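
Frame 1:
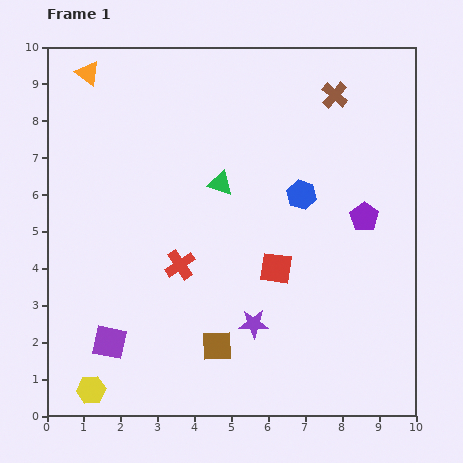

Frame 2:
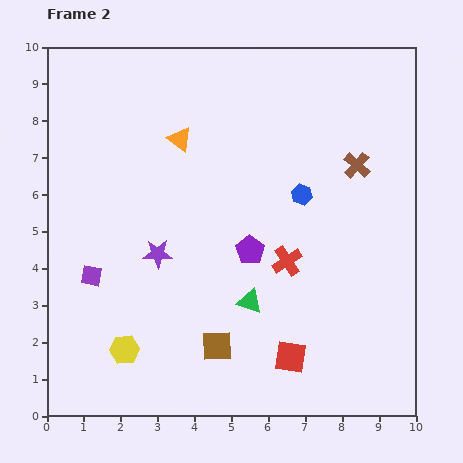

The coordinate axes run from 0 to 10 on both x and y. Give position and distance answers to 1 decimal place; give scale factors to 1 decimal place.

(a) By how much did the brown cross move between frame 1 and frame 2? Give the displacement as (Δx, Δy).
(0.6, -1.9)

The brown cross was at (7.8, 8.7) in frame 1 and (8.4, 6.8) in frame 2.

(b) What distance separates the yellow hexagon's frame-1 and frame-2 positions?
1.4

The yellow hexagon moved from (1.2, 0.7) to (2.1, 1.8), a distance of √(0.9² + 1.1²) ≈ 1.4.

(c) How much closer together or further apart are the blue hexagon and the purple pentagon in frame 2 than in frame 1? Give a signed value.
+0.3

Distance in frame 1: 1.8. Distance in frame 2: 2.1.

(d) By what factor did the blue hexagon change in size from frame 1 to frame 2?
0.7×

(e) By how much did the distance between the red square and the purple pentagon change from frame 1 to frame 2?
+0.3

Distance in frame 1: 2.8. Distance in frame 2: 3.1.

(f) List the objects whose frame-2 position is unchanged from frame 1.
the brown square, the blue hexagon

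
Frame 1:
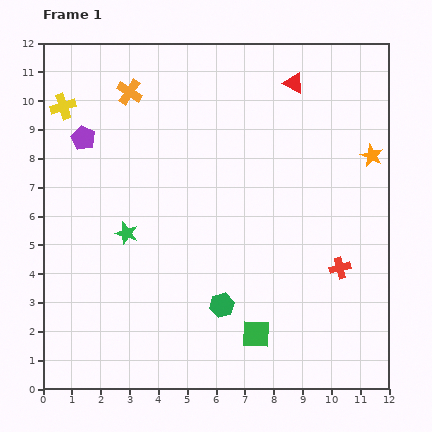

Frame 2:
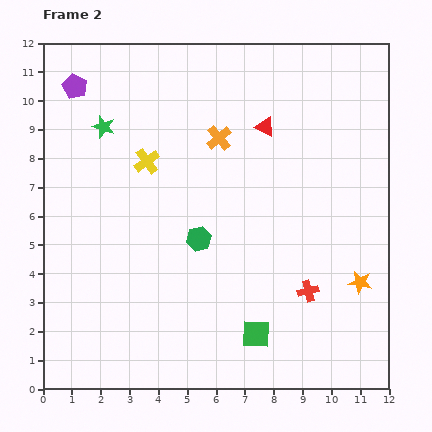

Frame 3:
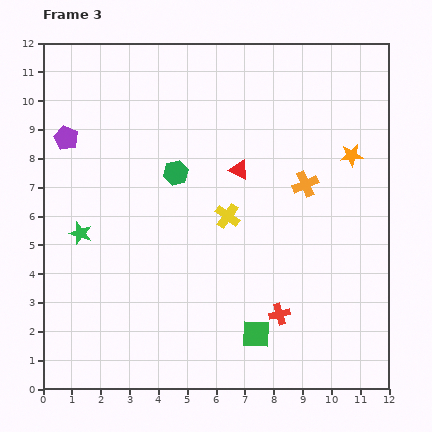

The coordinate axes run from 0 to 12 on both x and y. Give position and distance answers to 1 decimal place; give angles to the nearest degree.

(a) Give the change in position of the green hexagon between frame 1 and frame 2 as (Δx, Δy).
(-0.8, 2.3)

The green hexagon was at (6.2, 2.9) in frame 1 and (5.4, 5.2) in frame 2.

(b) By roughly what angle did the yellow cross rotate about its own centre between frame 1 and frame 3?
37° counter-clockwise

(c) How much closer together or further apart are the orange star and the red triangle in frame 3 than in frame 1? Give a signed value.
+0.2

Distance in frame 1: 3.7. Distance in frame 3: 3.9.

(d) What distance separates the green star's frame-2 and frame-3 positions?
3.8

The green star moved from (2.1, 9.1) to (1.3, 5.4), a distance of √(0.8² + 3.7²) ≈ 3.8.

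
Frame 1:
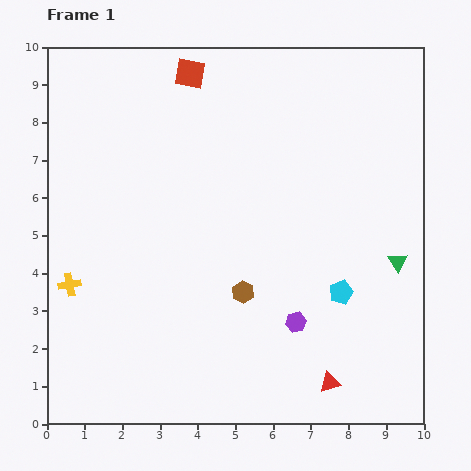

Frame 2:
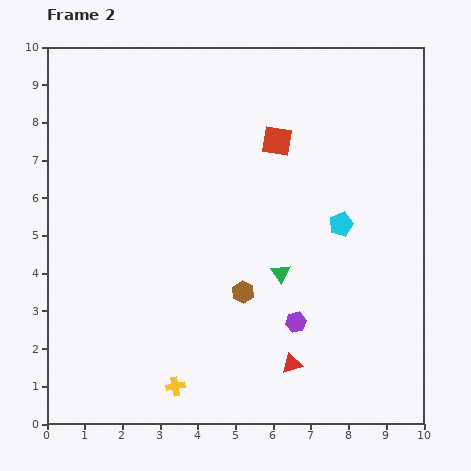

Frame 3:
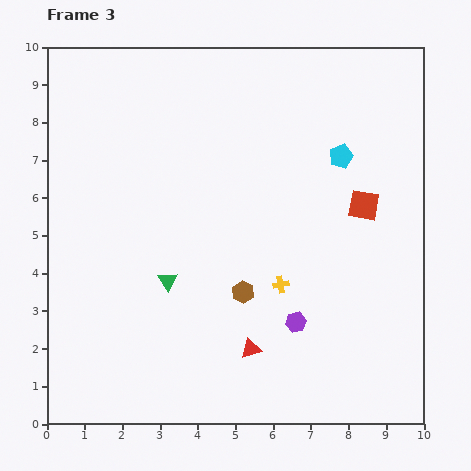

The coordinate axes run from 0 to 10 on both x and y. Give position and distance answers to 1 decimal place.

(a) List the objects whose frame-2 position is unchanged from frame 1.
the purple hexagon, the brown hexagon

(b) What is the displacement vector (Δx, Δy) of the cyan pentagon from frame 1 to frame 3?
(0.0, 3.6)

The cyan pentagon was at (7.8, 3.5) in frame 1 and (7.8, 7.1) in frame 3.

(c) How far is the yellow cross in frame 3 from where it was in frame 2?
3.9

The yellow cross moved from (3.4, 1.0) to (6.2, 3.7), a distance of √(2.8² + 2.7²) ≈ 3.9.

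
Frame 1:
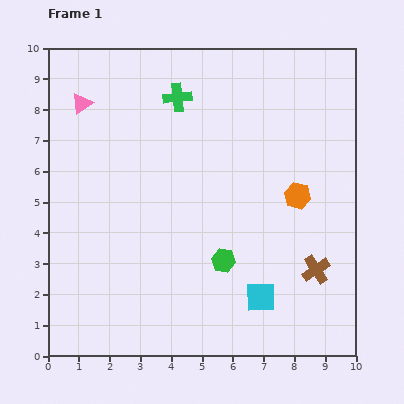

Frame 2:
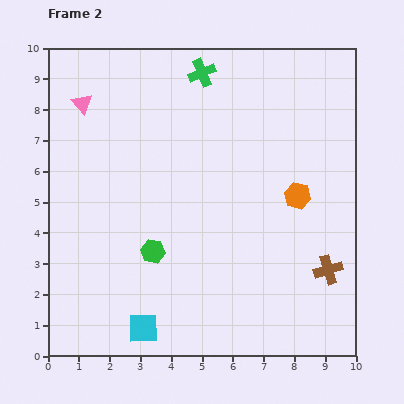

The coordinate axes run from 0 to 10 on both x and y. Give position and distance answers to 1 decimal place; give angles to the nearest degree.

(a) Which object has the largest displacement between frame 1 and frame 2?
the cyan square

(moved 3.9; next 2.3)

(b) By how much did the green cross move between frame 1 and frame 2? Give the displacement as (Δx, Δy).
(0.8, 0.8)

The green cross was at (4.2, 8.4) in frame 1 and (5.0, 9.2) in frame 2.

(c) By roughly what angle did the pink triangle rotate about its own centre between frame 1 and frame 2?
37° counter-clockwise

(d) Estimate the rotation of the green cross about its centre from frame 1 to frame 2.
16° counter-clockwise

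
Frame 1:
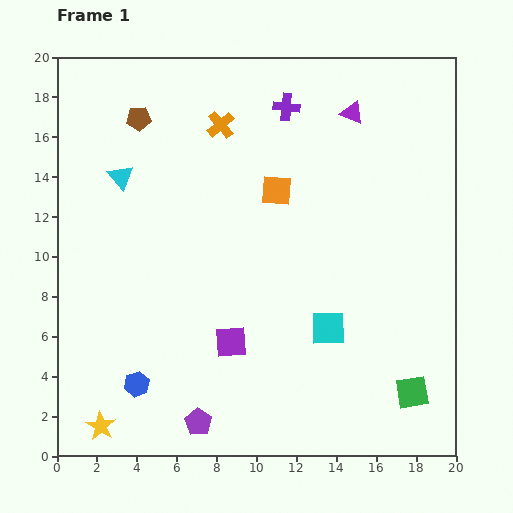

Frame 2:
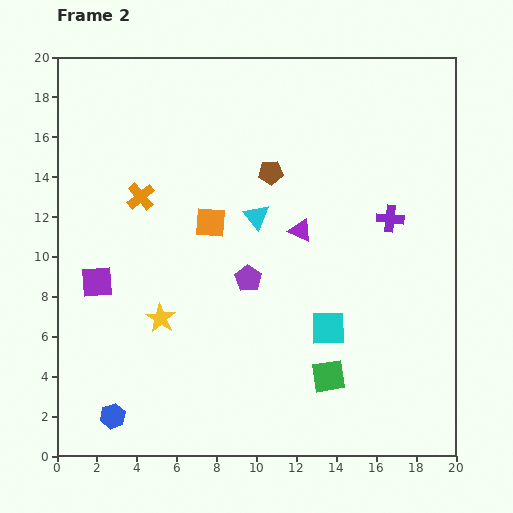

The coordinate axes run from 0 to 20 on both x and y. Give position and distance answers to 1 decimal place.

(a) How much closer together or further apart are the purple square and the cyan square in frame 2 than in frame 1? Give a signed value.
+6.9

Distance in frame 1: 4.9. Distance in frame 2: 11.8.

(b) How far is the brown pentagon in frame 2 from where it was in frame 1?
7.1

The brown pentagon moved from (4.1, 16.9) to (10.7, 14.2), a distance of √(6.6² + 2.7²) ≈ 7.1.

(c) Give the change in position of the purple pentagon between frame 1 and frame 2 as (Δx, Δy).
(2.5, 7.2)

The purple pentagon was at (7.1, 1.7) in frame 1 and (9.6, 8.9) in frame 2.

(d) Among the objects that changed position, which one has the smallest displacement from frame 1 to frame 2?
the blue hexagon

(moved 2.0)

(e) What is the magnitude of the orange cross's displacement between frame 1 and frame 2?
5.4

The orange cross moved from (8.2, 16.6) to (4.2, 13.0), a distance of √(4.0² + 3.6²) ≈ 5.4.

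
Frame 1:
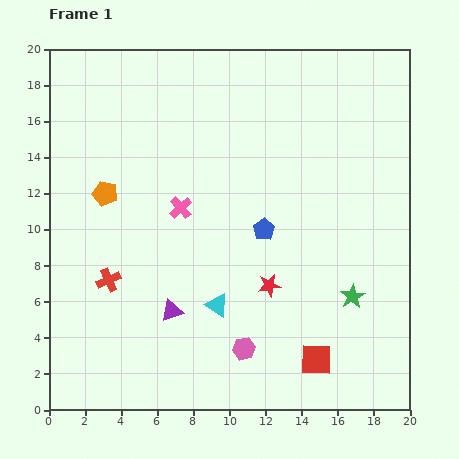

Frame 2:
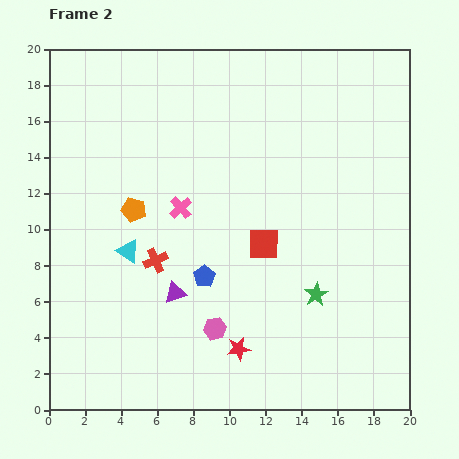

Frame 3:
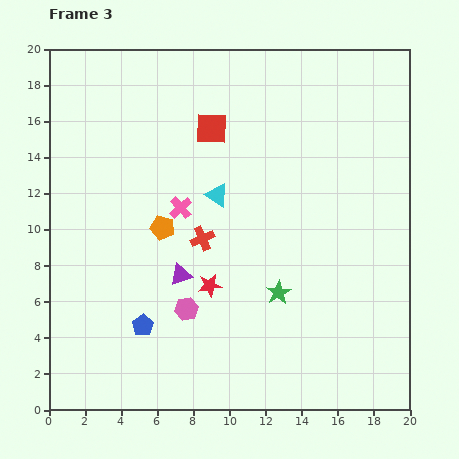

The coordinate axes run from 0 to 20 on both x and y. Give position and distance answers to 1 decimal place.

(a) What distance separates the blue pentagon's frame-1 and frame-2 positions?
4.2

The blue pentagon moved from (11.9, 10.0) to (8.6, 7.4), a distance of √(3.3² + 2.6²) ≈ 4.2.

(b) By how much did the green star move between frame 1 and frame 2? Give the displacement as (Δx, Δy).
(-2.0, 0.1)

The green star was at (16.8, 6.3) in frame 1 and (14.8, 6.4) in frame 2.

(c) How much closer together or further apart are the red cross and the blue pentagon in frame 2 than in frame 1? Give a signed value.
-6.2

Distance in frame 1: 9.0. Distance in frame 2: 2.8.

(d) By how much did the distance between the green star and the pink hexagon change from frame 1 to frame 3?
-1.5

Distance in frame 1: 6.7. Distance in frame 3: 5.2.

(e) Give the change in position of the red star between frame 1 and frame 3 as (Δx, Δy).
(-3.3, 0.0)

The red star was at (12.2, 6.9) in frame 1 and (8.9, 6.9) in frame 3.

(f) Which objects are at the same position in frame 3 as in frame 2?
the pink cross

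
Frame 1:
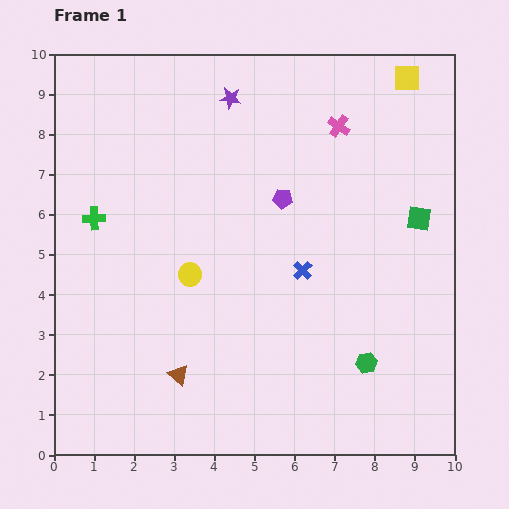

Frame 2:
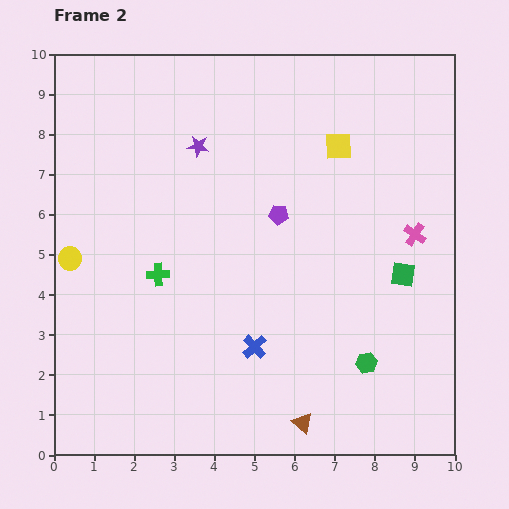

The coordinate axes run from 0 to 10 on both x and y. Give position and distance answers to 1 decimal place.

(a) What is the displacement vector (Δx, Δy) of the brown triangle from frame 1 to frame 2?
(3.1, -1.2)

The brown triangle was at (3.1, 2.0) in frame 1 and (6.2, 0.8) in frame 2.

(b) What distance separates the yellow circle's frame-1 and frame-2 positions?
3.0

The yellow circle moved from (3.4, 4.5) to (0.4, 4.9), a distance of √(3.0² + 0.4²) ≈ 3.0.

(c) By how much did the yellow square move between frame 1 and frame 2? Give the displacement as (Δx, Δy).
(-1.7, -1.7)

The yellow square was at (8.8, 9.4) in frame 1 and (7.1, 7.7) in frame 2.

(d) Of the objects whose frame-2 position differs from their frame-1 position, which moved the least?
the purple pentagon

(moved 0.4)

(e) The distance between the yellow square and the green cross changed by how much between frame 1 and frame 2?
-3.0

Distance in frame 1: 8.5. Distance in frame 2: 5.5.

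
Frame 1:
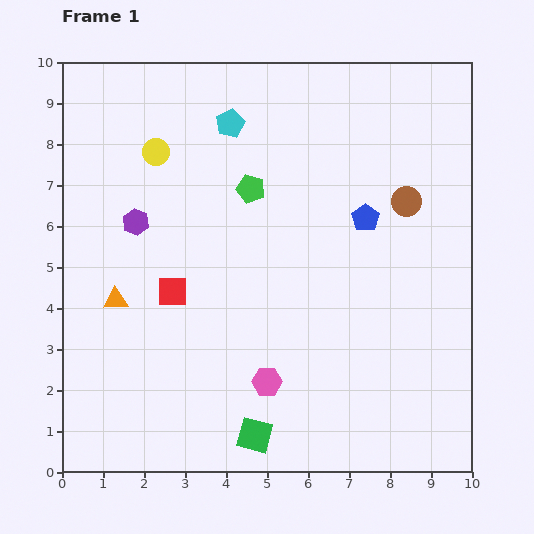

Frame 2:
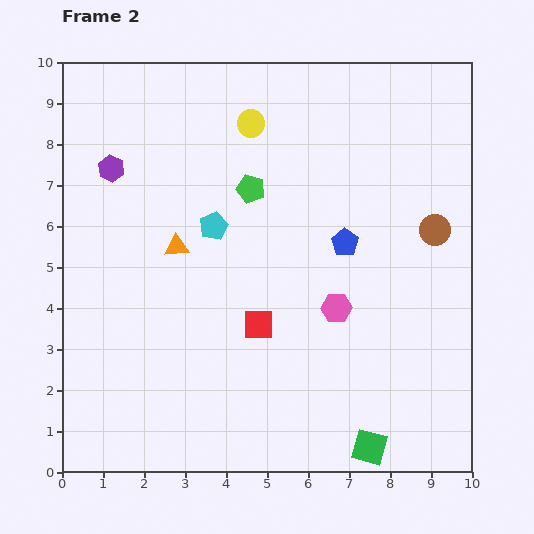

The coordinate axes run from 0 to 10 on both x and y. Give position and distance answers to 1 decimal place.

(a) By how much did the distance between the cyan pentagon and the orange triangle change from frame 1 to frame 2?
-4.1

Distance in frame 1: 5.1. Distance in frame 2: 1.0.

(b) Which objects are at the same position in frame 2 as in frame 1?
the green pentagon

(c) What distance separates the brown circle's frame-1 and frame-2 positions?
1.0

The brown circle moved from (8.4, 6.6) to (9.1, 5.9), a distance of √(0.7² + 0.7²) ≈ 1.0.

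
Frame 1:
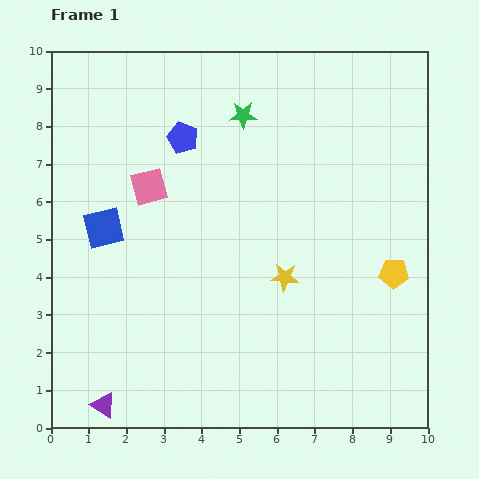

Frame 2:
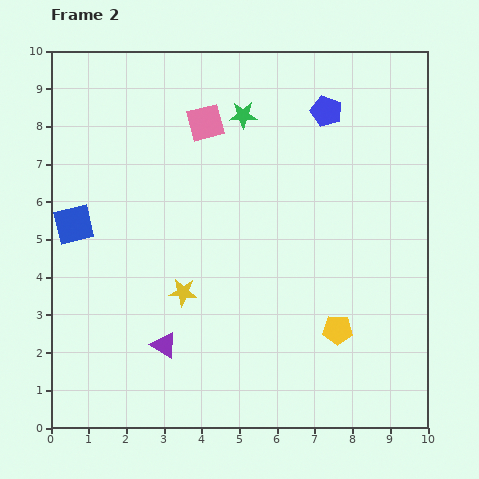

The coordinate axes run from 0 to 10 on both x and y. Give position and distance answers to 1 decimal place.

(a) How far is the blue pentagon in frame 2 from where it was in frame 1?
3.9

The blue pentagon moved from (3.5, 7.7) to (7.3, 8.4), a distance of √(3.8² + 0.7²) ≈ 3.9.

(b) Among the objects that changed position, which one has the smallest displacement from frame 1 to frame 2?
the blue square

(moved 0.8)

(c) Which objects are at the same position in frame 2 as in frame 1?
the green star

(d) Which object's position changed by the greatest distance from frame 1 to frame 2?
the blue pentagon

(moved 3.9; next 2.7)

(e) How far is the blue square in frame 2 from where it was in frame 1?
0.8

The blue square moved from (1.4, 5.3) to (0.6, 5.4), a distance of √(0.8² + 0.1²) ≈ 0.8.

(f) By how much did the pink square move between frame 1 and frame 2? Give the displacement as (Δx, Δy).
(1.5, 1.7)

The pink square was at (2.6, 6.4) in frame 1 and (4.1, 8.1) in frame 2.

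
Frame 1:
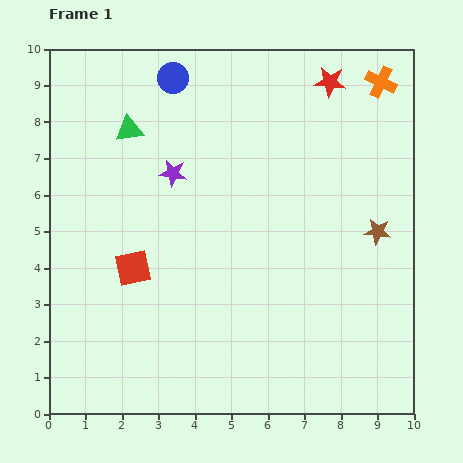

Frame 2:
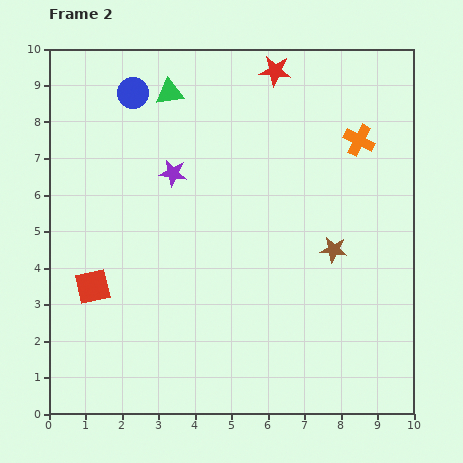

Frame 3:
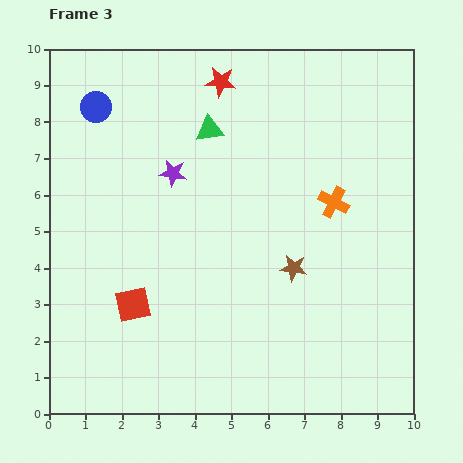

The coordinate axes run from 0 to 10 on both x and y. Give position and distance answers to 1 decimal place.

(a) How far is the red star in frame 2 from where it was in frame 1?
1.5

The red star moved from (7.7, 9.1) to (6.2, 9.4), a distance of √(1.5² + 0.3²) ≈ 1.5.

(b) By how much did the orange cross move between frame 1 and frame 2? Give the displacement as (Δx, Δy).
(-0.6, -1.6)

The orange cross was at (9.1, 9.1) in frame 1 and (8.5, 7.5) in frame 2.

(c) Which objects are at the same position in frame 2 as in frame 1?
the purple star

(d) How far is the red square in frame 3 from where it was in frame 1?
1.0

The red square moved from (2.3, 4.0) to (2.3, 3.0), a distance of √(0.0² + 1.0²) ≈ 1.0.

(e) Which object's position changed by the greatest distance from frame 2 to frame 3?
the orange cross

(moved 1.8; next 1.5)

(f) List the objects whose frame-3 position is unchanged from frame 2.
the purple star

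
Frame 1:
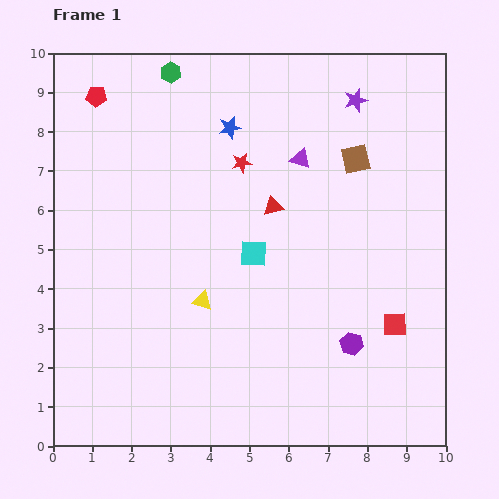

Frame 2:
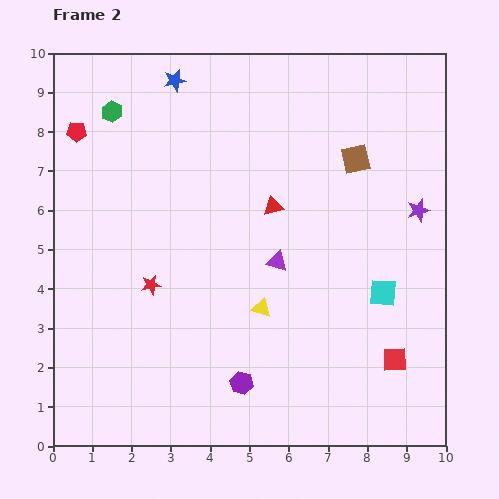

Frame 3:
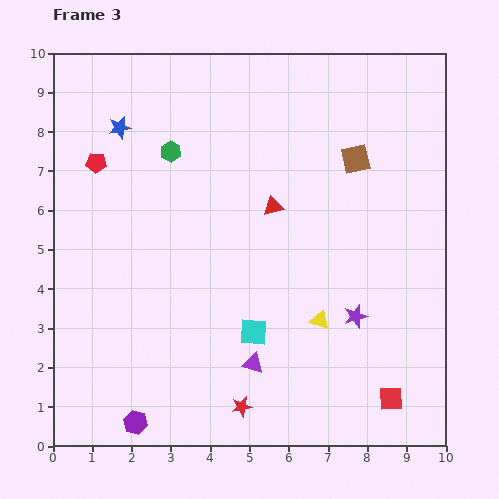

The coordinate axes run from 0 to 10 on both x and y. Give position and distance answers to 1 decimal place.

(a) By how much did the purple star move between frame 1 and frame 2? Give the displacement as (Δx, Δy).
(1.6, -2.8)

The purple star was at (7.7, 8.8) in frame 1 and (9.3, 6.0) in frame 2.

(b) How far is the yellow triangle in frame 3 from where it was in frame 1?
3.0

The yellow triangle moved from (3.8, 3.7) to (6.8, 3.2), a distance of √(3.0² + 0.5²) ≈ 3.0.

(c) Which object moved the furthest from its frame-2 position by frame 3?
the red star

(moved 3.9; next 3.4)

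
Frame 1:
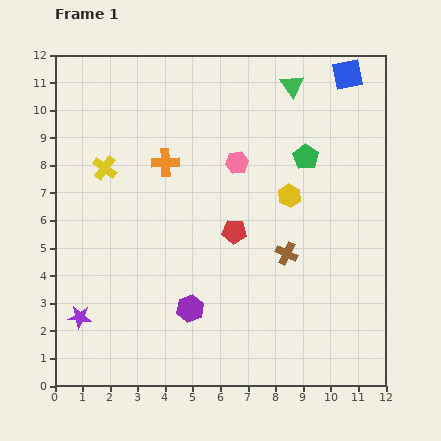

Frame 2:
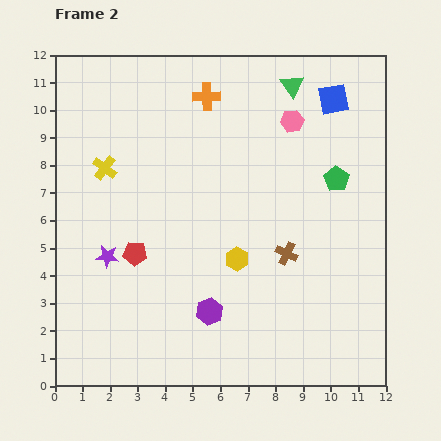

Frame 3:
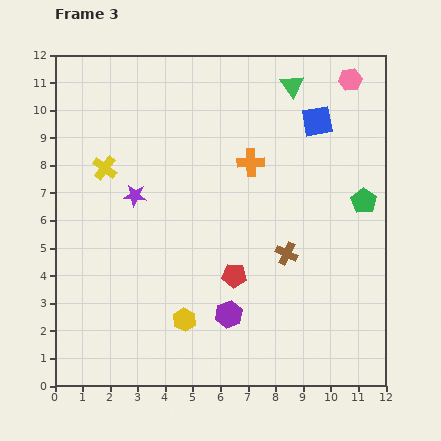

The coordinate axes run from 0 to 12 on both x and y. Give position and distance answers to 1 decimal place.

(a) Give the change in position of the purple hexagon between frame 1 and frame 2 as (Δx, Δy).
(0.7, -0.1)

The purple hexagon was at (4.9, 2.8) in frame 1 and (5.6, 2.7) in frame 2.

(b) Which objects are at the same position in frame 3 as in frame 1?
the green triangle, the yellow cross, the brown cross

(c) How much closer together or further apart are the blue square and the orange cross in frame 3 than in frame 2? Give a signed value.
-1.8

Distance in frame 2: 4.6. Distance in frame 3: 2.8.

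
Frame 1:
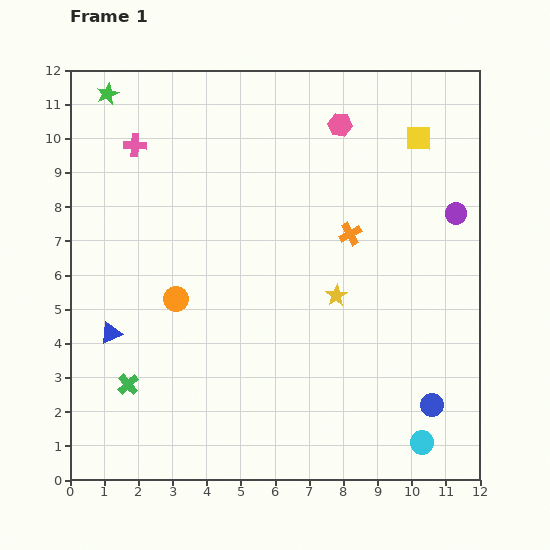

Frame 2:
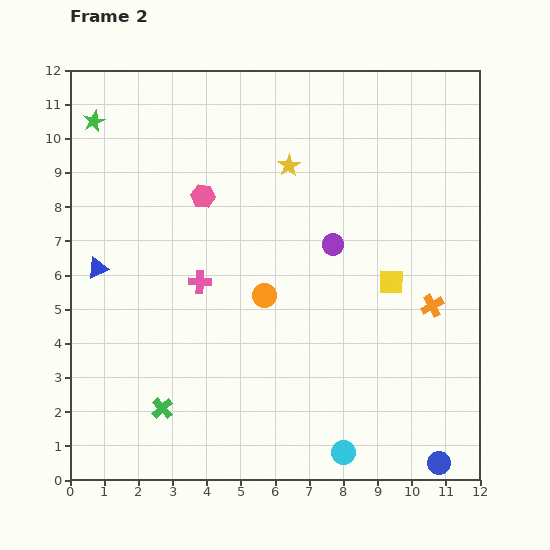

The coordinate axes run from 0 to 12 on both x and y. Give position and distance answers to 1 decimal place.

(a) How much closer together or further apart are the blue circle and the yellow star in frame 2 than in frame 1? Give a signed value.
+5.4

Distance in frame 1: 4.3. Distance in frame 2: 9.7.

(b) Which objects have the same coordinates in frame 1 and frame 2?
none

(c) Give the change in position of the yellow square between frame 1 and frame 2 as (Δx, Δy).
(-0.8, -4.2)

The yellow square was at (10.2, 10.0) in frame 1 and (9.4, 5.8) in frame 2.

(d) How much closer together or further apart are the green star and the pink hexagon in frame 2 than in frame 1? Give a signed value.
-3.0

Distance in frame 1: 6.9. Distance in frame 2: 3.9.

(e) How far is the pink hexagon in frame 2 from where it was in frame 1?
4.5

The pink hexagon moved from (7.9, 10.4) to (3.9, 8.3), a distance of √(4.0² + 2.1²) ≈ 4.5.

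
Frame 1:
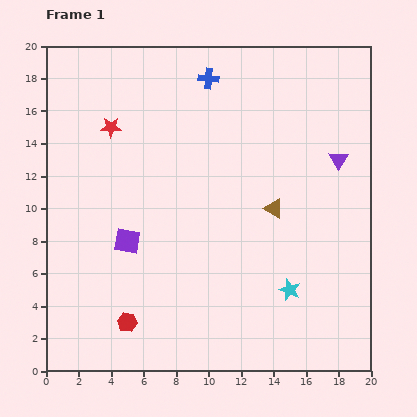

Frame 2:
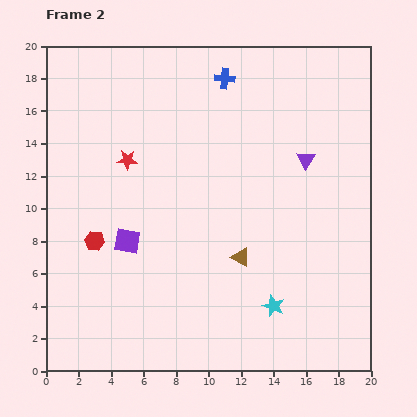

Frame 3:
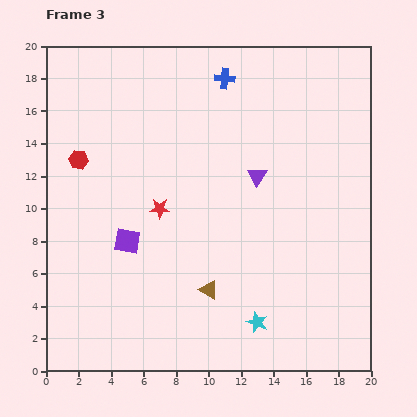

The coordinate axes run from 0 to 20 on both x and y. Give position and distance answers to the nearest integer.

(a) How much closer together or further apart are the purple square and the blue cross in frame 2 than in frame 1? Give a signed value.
+1

Distance in frame 1: 11. Distance in frame 2: 12.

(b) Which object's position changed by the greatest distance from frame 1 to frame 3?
the red hexagon

(moved 10; next 6)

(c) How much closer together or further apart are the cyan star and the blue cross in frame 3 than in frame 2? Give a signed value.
+1

Distance in frame 2: 14. Distance in frame 3: 15.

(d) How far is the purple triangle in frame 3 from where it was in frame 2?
3

The purple triangle moved from (16, 13) to (13, 12), a distance of √(3² + 1²) ≈ 3.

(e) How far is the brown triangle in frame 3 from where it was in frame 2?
3

The brown triangle moved from (12, 7) to (10, 5), a distance of √(2² + 2²) ≈ 3.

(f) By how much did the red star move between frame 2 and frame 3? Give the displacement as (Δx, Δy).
(2, -3)

The red star was at (5, 13) in frame 2 and (7, 10) in frame 3.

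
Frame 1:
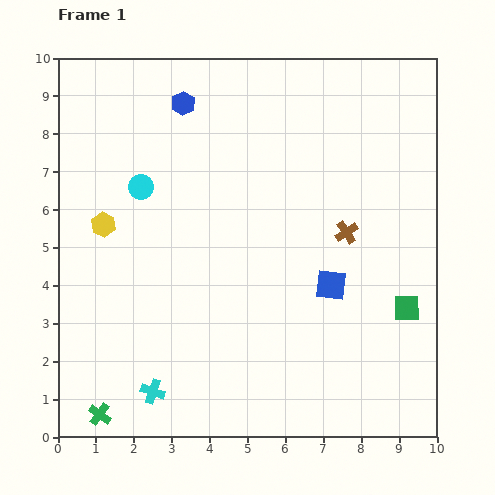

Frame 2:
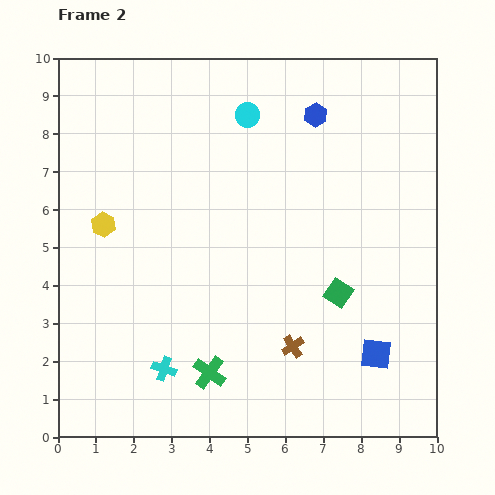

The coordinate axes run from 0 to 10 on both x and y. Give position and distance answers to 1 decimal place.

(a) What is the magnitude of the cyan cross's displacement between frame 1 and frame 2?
0.7

The cyan cross moved from (2.5, 1.2) to (2.8, 1.8), a distance of √(0.3² + 0.6²) ≈ 0.7.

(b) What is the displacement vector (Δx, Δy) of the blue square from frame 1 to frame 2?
(1.2, -1.8)

The blue square was at (7.2, 4.0) in frame 1 and (8.4, 2.2) in frame 2.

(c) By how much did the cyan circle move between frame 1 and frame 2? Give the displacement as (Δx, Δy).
(2.8, 1.9)

The cyan circle was at (2.2, 6.6) in frame 1 and (5.0, 8.5) in frame 2.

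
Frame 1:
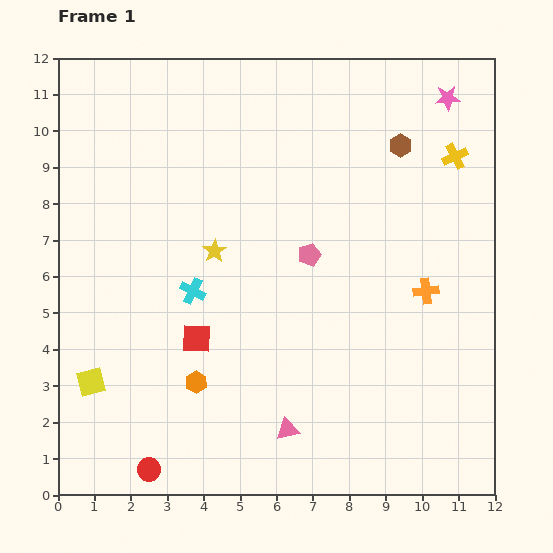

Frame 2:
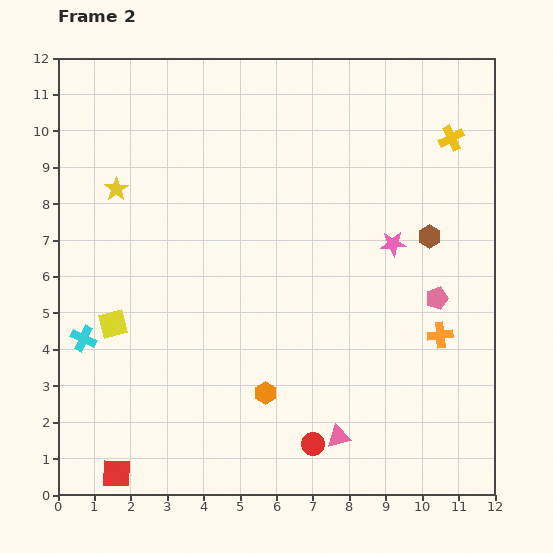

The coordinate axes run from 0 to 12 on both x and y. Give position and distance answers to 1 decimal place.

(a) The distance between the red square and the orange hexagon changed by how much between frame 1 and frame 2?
+3.5

Distance in frame 1: 1.2. Distance in frame 2: 4.7.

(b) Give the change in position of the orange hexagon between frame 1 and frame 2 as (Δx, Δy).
(1.9, -0.3)

The orange hexagon was at (3.8, 3.1) in frame 1 and (5.7, 2.8) in frame 2.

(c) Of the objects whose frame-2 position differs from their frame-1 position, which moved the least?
the yellow cross

(moved 0.5)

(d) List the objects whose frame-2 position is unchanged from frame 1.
none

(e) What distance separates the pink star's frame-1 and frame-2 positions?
4.3

The pink star moved from (10.7, 10.9) to (9.2, 6.9), a distance of √(1.5² + 4.0²) ≈ 4.3.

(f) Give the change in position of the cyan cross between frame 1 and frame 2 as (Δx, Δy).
(-3.0, -1.3)

The cyan cross was at (3.7, 5.6) in frame 1 and (0.7, 4.3) in frame 2.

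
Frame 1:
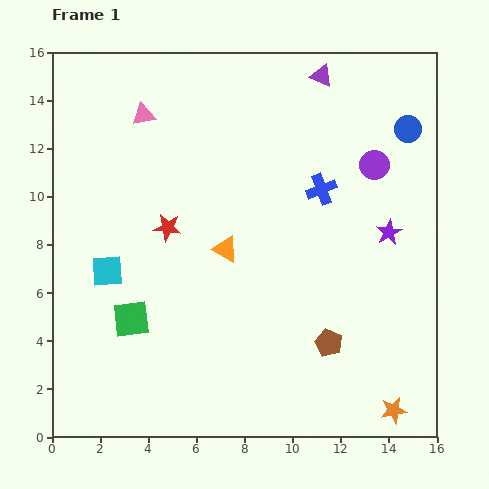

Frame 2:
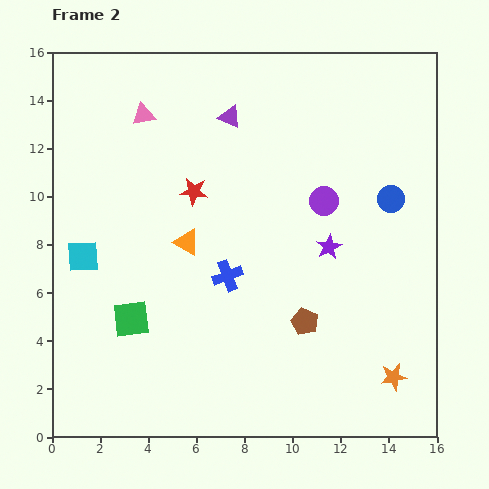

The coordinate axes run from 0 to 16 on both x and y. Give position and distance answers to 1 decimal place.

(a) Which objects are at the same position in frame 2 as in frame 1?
the pink triangle, the green square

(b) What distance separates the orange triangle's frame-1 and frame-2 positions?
1.6

The orange triangle moved from (7.2, 7.8) to (5.6, 8.1), a distance of √(1.6² + 0.3²) ≈ 1.6.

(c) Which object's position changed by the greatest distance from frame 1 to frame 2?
the blue cross

(moved 5.3; next 4.2)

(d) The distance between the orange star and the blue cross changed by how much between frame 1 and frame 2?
-1.6

Distance in frame 1: 9.7. Distance in frame 2: 8.1.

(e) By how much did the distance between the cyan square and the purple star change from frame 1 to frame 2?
-1.6

Distance in frame 1: 11.8. Distance in frame 2: 10.2.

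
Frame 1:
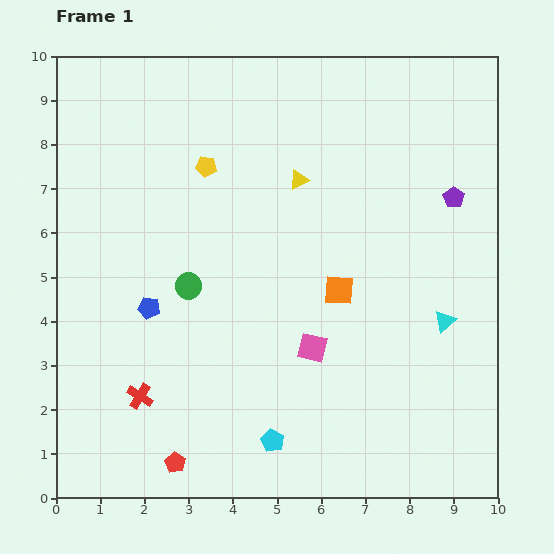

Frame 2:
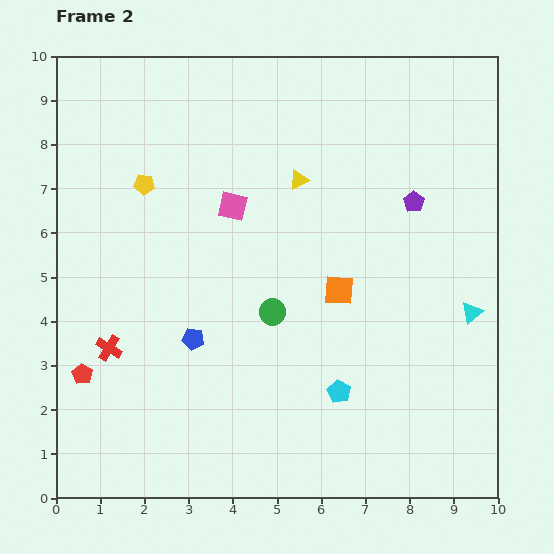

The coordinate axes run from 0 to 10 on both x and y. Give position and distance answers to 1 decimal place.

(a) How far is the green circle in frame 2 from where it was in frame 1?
2.0

The green circle moved from (3.0, 4.8) to (4.9, 4.2), a distance of √(1.9² + 0.6²) ≈ 2.0.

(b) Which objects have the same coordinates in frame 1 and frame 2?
the orange square, the yellow triangle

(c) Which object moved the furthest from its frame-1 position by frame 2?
the pink square

(moved 3.7; next 2.9)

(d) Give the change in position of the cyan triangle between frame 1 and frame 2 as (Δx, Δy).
(0.6, 0.2)

The cyan triangle was at (8.8, 4.0) in frame 1 and (9.4, 4.2) in frame 2.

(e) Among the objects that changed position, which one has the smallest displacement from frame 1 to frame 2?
the cyan triangle

(moved 0.6)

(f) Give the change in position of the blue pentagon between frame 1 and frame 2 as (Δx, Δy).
(1.0, -0.7)

The blue pentagon was at (2.1, 4.3) in frame 1 and (3.1, 3.6) in frame 2.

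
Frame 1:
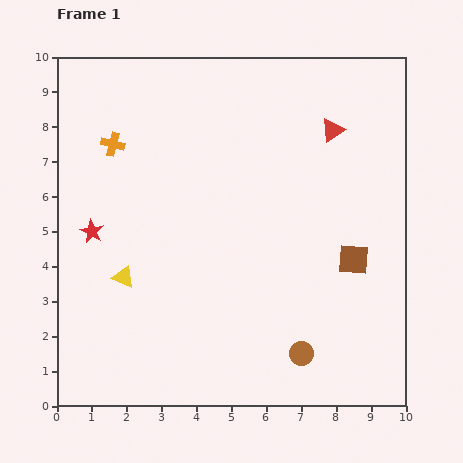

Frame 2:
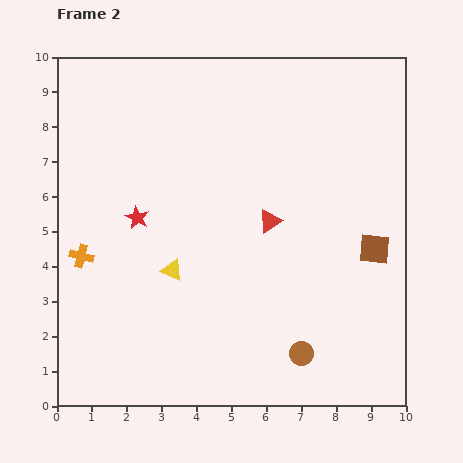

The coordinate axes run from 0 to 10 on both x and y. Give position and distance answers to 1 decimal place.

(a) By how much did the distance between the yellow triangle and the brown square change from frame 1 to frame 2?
-0.8

Distance in frame 1: 6.6. Distance in frame 2: 5.8.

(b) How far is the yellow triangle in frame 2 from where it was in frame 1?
1.4

The yellow triangle moved from (1.9, 3.7) to (3.3, 3.9), a distance of √(1.4² + 0.2²) ≈ 1.4.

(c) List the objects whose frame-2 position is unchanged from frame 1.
the brown circle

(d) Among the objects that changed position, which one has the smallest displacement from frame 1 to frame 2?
the brown square

(moved 0.7)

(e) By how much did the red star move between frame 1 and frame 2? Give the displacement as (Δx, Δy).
(1.3, 0.4)

The red star was at (1.0, 5.0) in frame 1 and (2.3, 5.4) in frame 2.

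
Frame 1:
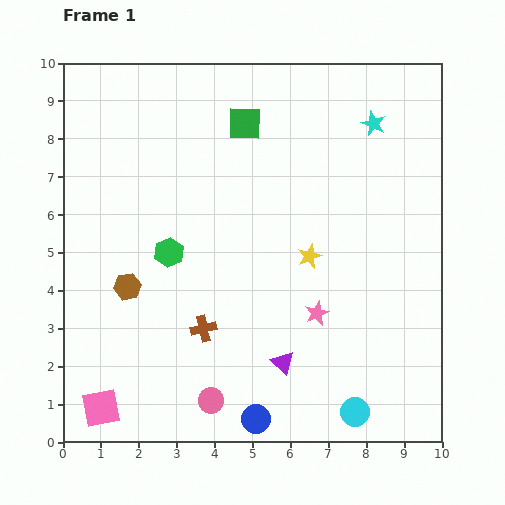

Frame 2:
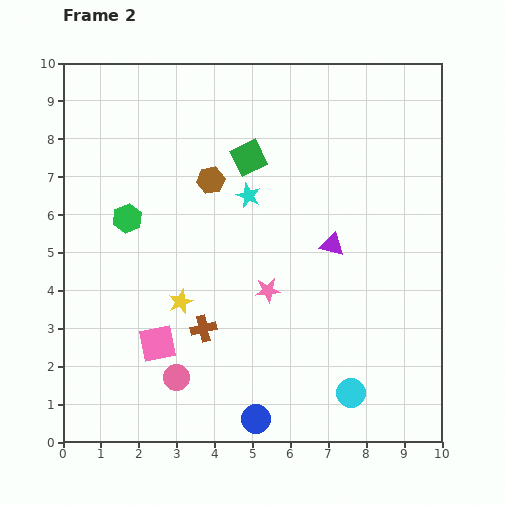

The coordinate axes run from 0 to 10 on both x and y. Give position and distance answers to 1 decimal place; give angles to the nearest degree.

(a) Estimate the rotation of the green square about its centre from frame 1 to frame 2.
27° counter-clockwise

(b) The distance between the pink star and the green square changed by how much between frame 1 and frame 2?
-1.8

Distance in frame 1: 5.3. Distance in frame 2: 3.5.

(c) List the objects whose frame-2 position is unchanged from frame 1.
the blue circle, the brown cross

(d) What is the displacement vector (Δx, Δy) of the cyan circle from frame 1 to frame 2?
(-0.1, 0.5)

The cyan circle was at (7.7, 0.8) in frame 1 and (7.6, 1.3) in frame 2.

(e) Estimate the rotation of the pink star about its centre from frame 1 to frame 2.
17° clockwise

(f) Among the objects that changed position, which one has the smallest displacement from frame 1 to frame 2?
the cyan circle

(moved 0.5)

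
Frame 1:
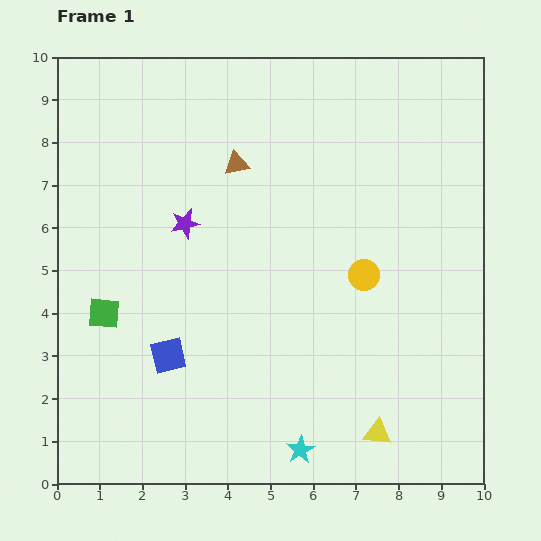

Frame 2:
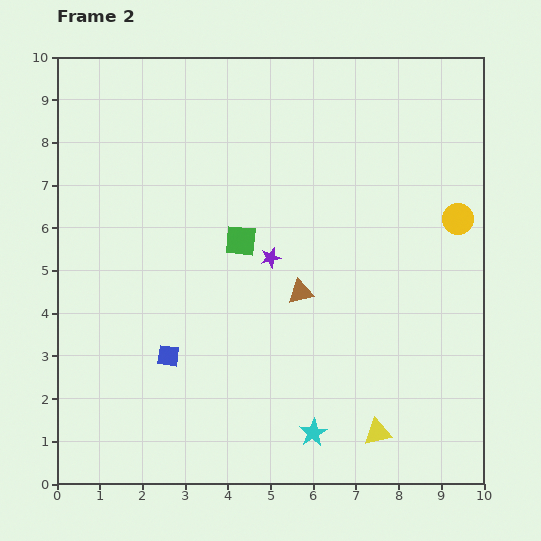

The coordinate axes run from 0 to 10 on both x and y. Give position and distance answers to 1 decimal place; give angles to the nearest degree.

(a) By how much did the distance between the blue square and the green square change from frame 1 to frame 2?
+1.4

Distance in frame 1: 1.8. Distance in frame 2: 3.2.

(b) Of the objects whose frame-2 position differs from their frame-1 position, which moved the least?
the cyan star

(moved 0.5)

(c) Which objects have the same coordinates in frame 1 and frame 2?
the blue square, the yellow triangle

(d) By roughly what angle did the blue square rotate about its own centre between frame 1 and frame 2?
21° clockwise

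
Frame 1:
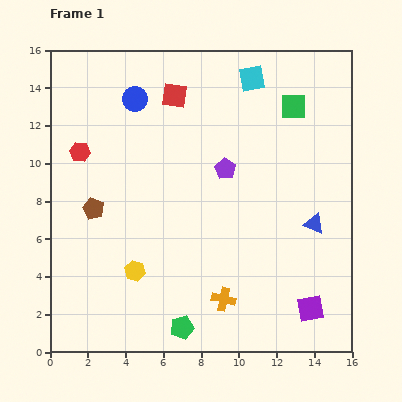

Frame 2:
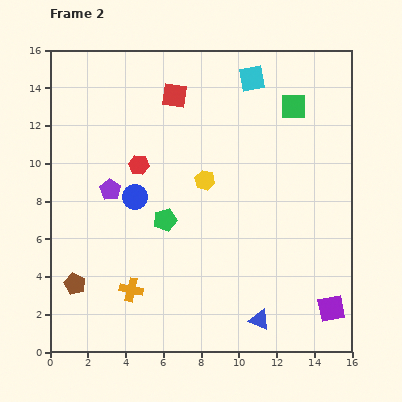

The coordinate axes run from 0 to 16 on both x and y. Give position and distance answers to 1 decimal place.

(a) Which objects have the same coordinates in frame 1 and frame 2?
the green square, the cyan square, the red square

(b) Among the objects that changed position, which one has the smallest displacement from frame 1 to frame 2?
the purple square

(moved 1.1)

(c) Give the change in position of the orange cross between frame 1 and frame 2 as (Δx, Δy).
(-4.9, 0.5)

The orange cross was at (9.2, 2.8) in frame 1 and (4.3, 3.3) in frame 2.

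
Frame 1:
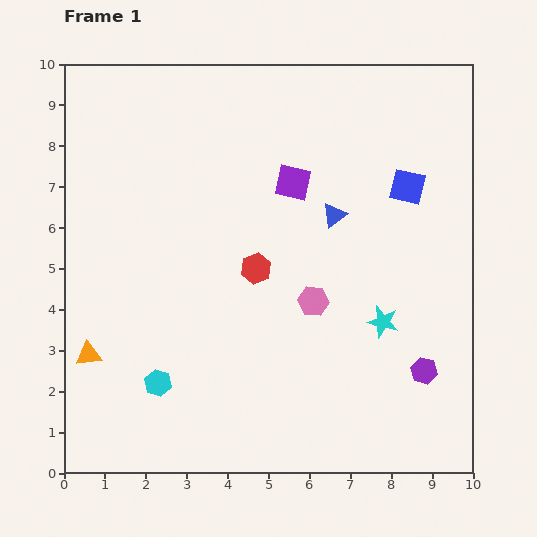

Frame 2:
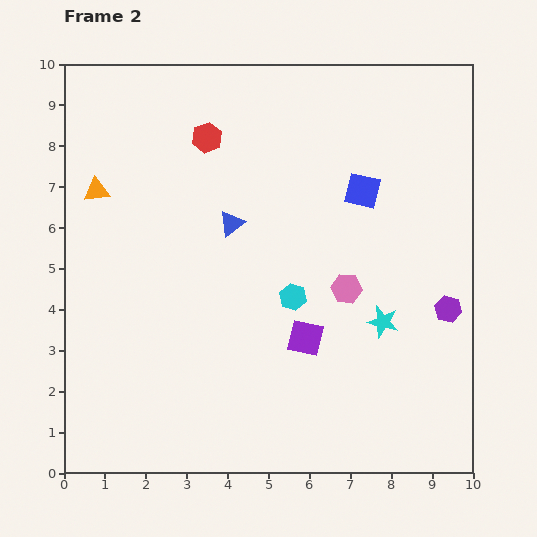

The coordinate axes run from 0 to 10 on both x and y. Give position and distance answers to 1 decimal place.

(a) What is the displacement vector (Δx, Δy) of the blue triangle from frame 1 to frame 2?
(-2.5, -0.2)

The blue triangle was at (6.6, 6.3) in frame 1 and (4.1, 6.1) in frame 2.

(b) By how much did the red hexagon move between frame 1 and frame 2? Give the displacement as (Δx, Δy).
(-1.2, 3.2)

The red hexagon was at (4.7, 5.0) in frame 1 and (3.5, 8.2) in frame 2.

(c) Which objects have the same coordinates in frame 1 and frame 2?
the cyan star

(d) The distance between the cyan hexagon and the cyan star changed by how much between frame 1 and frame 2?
-3.4

Distance in frame 1: 5.7. Distance in frame 2: 2.3.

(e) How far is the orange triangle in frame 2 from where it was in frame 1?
4.0

The orange triangle moved from (0.6, 2.9) to (0.8, 6.9), a distance of √(0.2² + 4.0²) ≈ 4.0.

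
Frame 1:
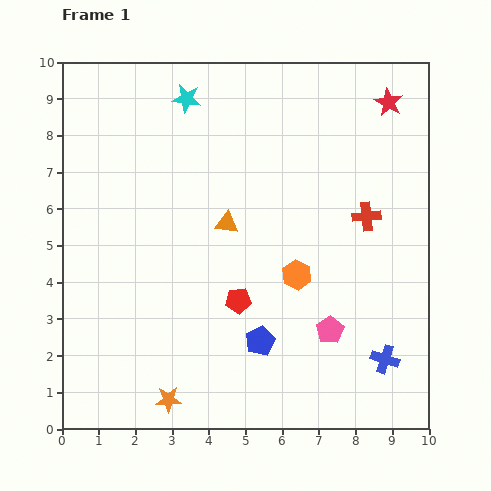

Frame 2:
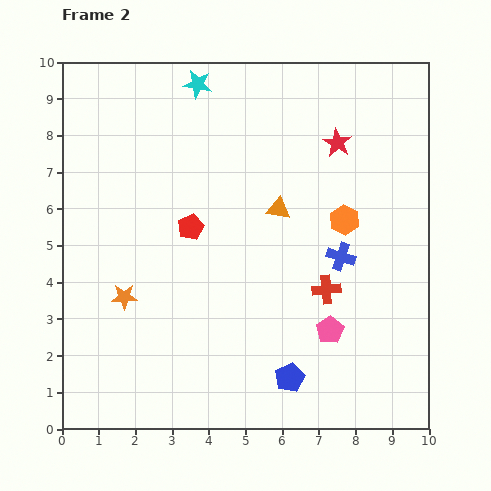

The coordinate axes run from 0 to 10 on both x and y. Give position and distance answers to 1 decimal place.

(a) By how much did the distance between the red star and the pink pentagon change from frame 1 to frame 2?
-1.3

Distance in frame 1: 6.4. Distance in frame 2: 5.1.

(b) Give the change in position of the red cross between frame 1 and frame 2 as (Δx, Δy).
(-1.1, -2.0)

The red cross was at (8.3, 5.8) in frame 1 and (7.2, 3.8) in frame 2.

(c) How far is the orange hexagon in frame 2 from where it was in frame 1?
2.0

The orange hexagon moved from (6.4, 4.2) to (7.7, 5.7), a distance of √(1.3² + 1.5²) ≈ 2.0.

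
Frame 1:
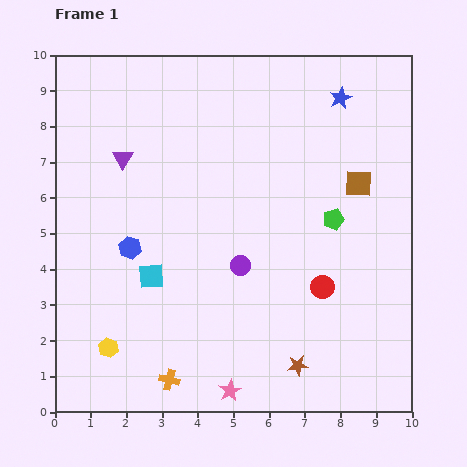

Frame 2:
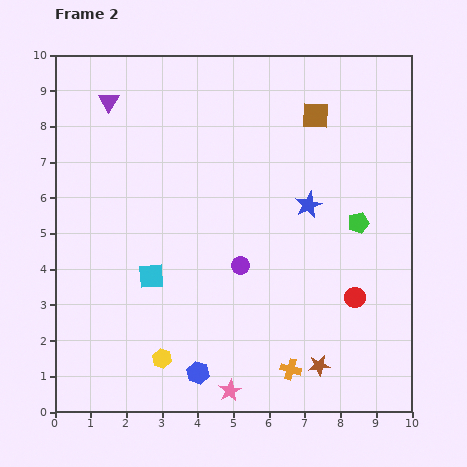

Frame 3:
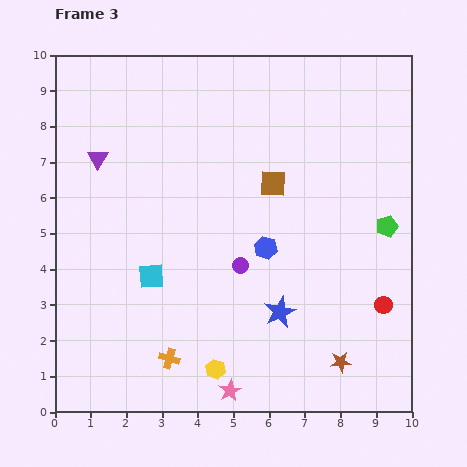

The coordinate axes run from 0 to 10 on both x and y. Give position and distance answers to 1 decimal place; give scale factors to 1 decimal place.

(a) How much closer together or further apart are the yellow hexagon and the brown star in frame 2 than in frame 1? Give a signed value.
-0.9

Distance in frame 1: 5.3. Distance in frame 2: 4.4.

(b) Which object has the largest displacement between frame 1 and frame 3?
the blue star

(moved 6.2; next 3.8)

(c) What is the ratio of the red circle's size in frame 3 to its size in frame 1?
0.7×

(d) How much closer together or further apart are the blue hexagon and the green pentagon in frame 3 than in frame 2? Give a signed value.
-2.7

Distance in frame 2: 6.2. Distance in frame 3: 3.5.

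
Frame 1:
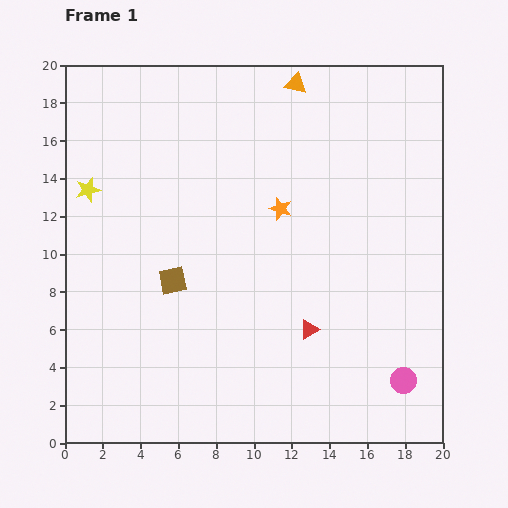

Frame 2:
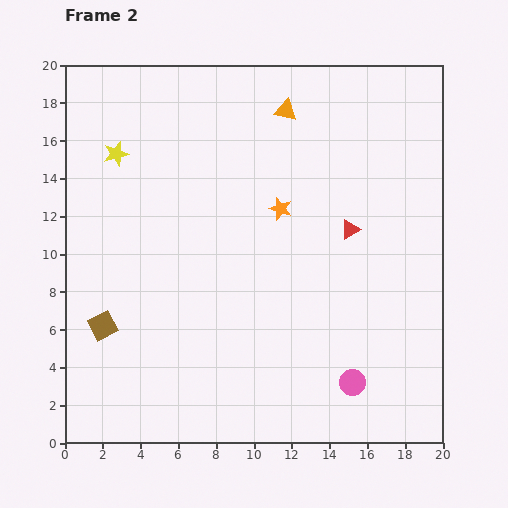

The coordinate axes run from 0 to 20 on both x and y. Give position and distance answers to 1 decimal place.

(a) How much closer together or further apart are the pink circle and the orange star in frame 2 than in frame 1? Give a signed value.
-1.2

Distance in frame 1: 11.2. Distance in frame 2: 10.0.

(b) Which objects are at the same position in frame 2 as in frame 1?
the orange star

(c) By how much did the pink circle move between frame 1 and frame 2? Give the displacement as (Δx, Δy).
(-2.7, -0.1)

The pink circle was at (17.9, 3.3) in frame 1 and (15.2, 3.2) in frame 2.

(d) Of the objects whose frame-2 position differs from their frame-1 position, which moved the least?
the orange triangle

(moved 1.5)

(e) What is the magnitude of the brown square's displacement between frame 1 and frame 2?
4.4

The brown square moved from (5.7, 8.6) to (2.0, 6.2), a distance of √(3.7² + 2.4²) ≈ 4.4.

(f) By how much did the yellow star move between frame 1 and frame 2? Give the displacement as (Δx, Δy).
(1.5, 1.9)

The yellow star was at (1.2, 13.4) in frame 1 and (2.7, 15.3) in frame 2.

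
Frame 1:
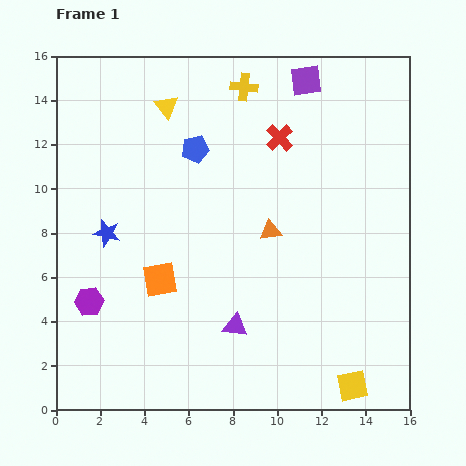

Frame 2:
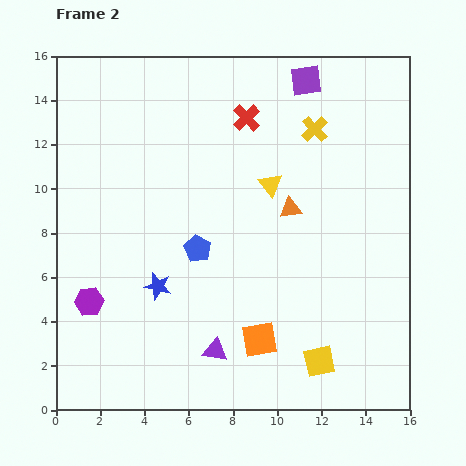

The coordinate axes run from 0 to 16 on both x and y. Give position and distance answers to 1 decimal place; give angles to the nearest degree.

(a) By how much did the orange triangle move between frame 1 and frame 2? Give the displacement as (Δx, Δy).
(0.9, 1.0)

The orange triangle was at (9.7, 8.1) in frame 1 and (10.6, 9.1) in frame 2.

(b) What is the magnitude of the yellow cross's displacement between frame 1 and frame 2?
3.7

The yellow cross moved from (8.5, 14.6) to (11.7, 12.7), a distance of √(3.2² + 1.9²) ≈ 3.7.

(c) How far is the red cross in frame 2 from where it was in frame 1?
1.7

The red cross moved from (10.1, 12.3) to (8.6, 13.2), a distance of √(1.5² + 0.9²) ≈ 1.7.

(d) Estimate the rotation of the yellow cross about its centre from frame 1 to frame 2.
39° clockwise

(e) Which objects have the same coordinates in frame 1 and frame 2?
the purple hexagon, the purple square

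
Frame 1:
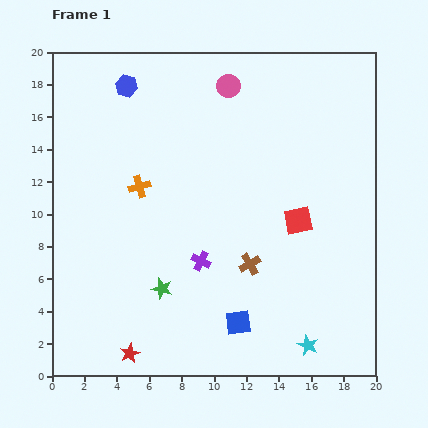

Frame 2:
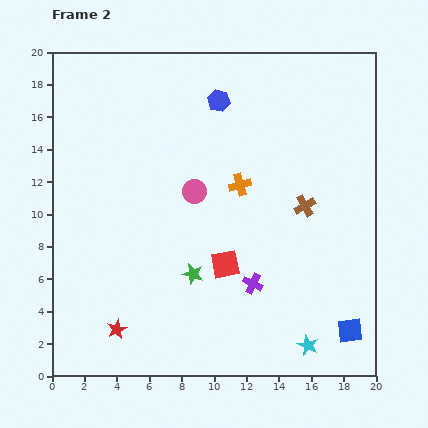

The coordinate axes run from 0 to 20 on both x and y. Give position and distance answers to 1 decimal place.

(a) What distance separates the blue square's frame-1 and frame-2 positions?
6.9

The blue square moved from (11.5, 3.3) to (18.4, 2.8), a distance of √(6.9² + 0.5²) ≈ 6.9.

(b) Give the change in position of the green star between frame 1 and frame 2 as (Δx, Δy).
(1.9, 0.9)

The green star was at (6.8, 5.4) in frame 1 and (8.7, 6.3) in frame 2.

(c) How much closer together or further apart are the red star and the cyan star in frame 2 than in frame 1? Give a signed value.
+0.8

Distance in frame 1: 11.0. Distance in frame 2: 11.8.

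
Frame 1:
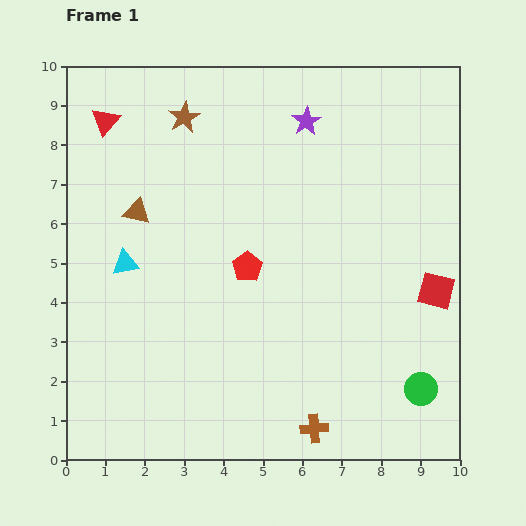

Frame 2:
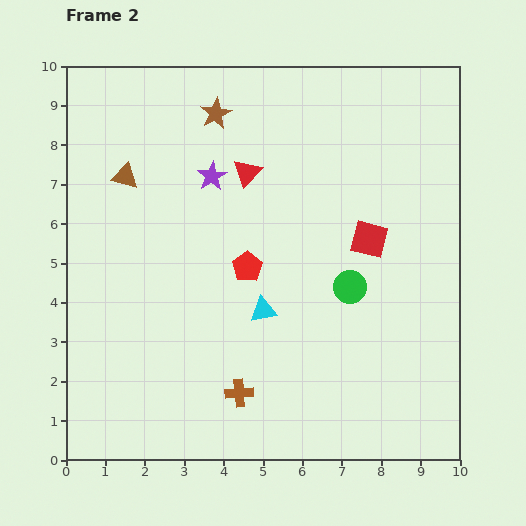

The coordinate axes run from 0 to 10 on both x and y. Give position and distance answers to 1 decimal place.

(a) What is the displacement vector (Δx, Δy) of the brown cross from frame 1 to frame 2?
(-1.9, 0.9)

The brown cross was at (6.3, 0.8) in frame 1 and (4.4, 1.7) in frame 2.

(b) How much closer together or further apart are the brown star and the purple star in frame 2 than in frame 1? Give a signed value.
-1.5

Distance in frame 1: 3.1. Distance in frame 2: 1.6.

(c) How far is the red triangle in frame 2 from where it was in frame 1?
3.8

The red triangle moved from (1.0, 8.6) to (4.6, 7.3), a distance of √(3.6² + 1.3²) ≈ 3.8.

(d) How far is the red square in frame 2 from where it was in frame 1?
2.1

The red square moved from (9.4, 4.3) to (7.7, 5.6), a distance of √(1.7² + 1.3²) ≈ 2.1.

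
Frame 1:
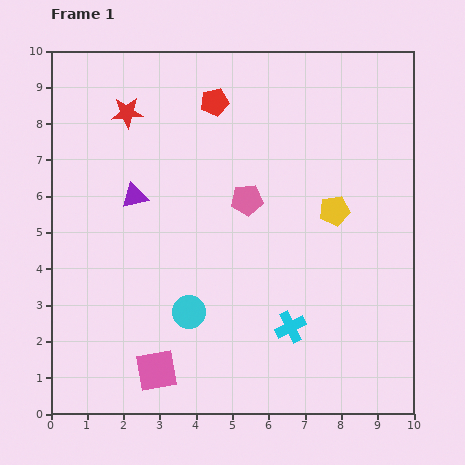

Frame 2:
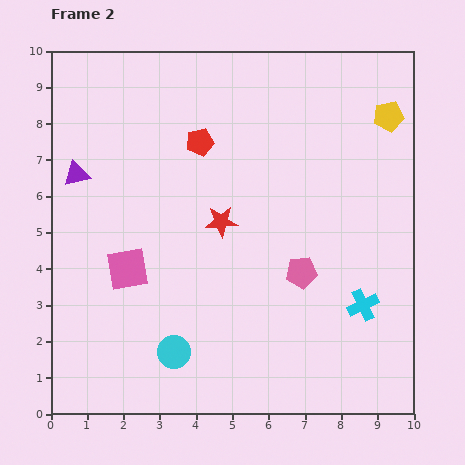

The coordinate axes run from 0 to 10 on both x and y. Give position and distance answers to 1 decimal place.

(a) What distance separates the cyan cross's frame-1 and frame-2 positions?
2.1

The cyan cross moved from (6.6, 2.4) to (8.6, 3.0), a distance of √(2.0² + 0.6²) ≈ 2.1.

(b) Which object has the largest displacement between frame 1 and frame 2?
the red star

(moved 4.0; next 3.0)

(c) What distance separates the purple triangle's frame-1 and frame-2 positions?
1.7

The purple triangle moved from (2.3, 6.0) to (0.7, 6.6), a distance of √(1.6² + 0.6²) ≈ 1.7.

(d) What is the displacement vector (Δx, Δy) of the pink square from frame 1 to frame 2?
(-0.8, 2.8)

The pink square was at (2.9, 1.2) in frame 1 and (2.1, 4.0) in frame 2.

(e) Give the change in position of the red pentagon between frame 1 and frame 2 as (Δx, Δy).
(-0.4, -1.1)

The red pentagon was at (4.5, 8.6) in frame 1 and (4.1, 7.5) in frame 2.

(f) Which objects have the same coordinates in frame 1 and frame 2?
none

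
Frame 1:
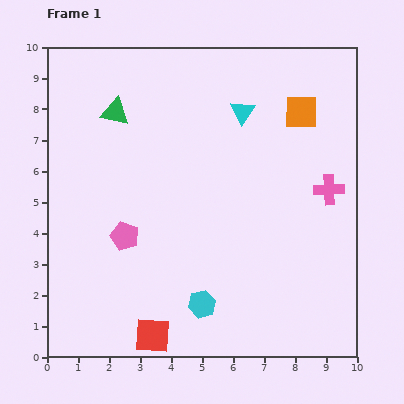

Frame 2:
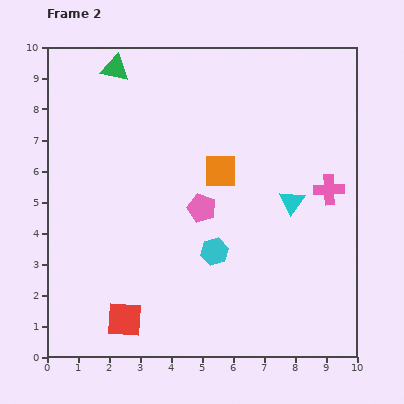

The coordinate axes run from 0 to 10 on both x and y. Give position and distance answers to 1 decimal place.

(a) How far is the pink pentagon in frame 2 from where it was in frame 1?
2.7

The pink pentagon moved from (2.5, 3.9) to (5.0, 4.8), a distance of √(2.5² + 0.9²) ≈ 2.7.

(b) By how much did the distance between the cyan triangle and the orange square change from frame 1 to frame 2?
+0.6

Distance in frame 1: 1.9. Distance in frame 2: 2.5.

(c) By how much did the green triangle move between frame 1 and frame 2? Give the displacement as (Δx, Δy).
(0.0, 1.4)

The green triangle was at (2.2, 7.9) in frame 1 and (2.2, 9.3) in frame 2.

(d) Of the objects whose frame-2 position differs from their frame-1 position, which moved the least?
the red square

(moved 1.0)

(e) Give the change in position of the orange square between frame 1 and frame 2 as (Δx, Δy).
(-2.6, -1.9)

The orange square was at (8.2, 7.9) in frame 1 and (5.6, 6.0) in frame 2.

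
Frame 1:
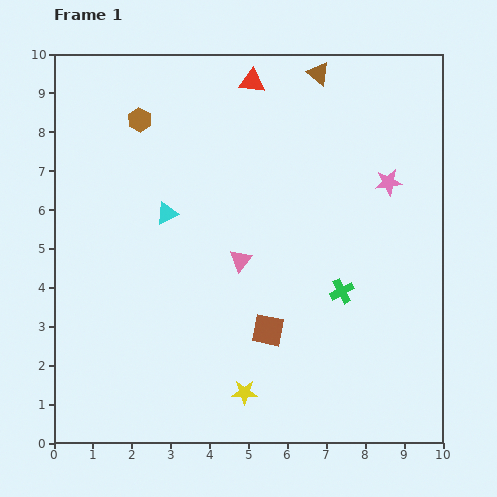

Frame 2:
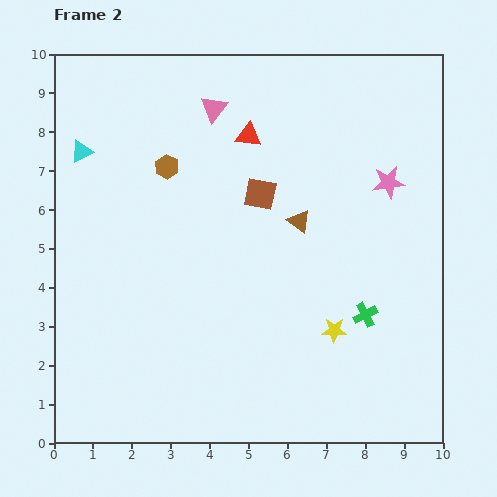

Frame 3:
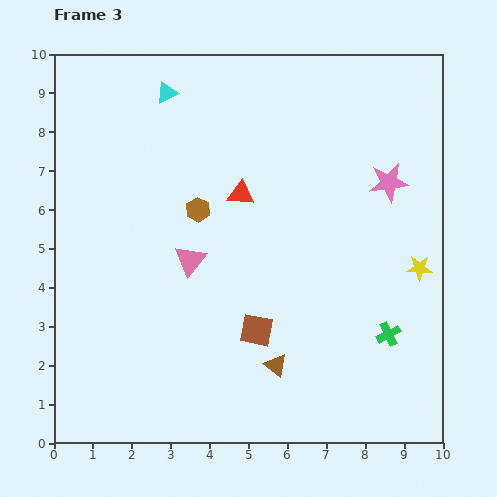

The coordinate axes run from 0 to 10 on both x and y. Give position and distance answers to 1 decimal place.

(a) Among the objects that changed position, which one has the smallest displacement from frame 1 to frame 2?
the green cross

(moved 0.8)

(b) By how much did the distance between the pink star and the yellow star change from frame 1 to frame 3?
-4.2

Distance in frame 1: 6.5. Distance in frame 3: 2.3.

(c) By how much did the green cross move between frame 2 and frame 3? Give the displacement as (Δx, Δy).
(0.6, -0.5)

The green cross was at (8.0, 3.3) in frame 2 and (8.6, 2.8) in frame 3.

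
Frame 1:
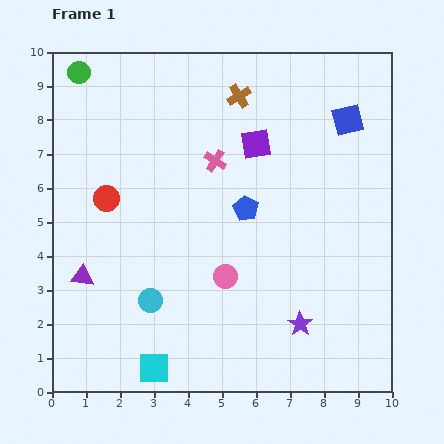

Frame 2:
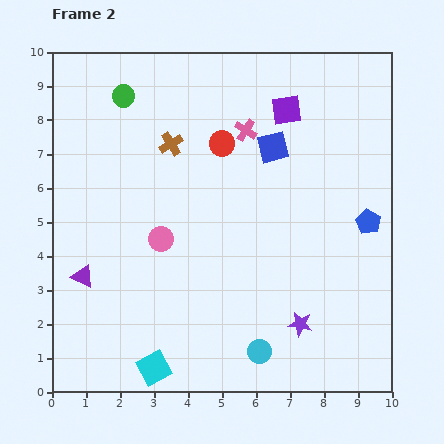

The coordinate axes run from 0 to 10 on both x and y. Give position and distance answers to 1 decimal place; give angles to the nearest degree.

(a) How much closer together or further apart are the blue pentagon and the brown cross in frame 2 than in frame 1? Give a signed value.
+2.9

Distance in frame 1: 3.3. Distance in frame 2: 6.2.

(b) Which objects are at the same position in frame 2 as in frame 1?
the purple triangle, the cyan square, the purple star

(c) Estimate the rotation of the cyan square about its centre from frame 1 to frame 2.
29° counter-clockwise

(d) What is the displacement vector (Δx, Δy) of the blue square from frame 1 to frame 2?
(-2.2, -0.8)

The blue square was at (8.7, 8.0) in frame 1 and (6.5, 7.2) in frame 2.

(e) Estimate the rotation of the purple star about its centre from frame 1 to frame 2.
24° counter-clockwise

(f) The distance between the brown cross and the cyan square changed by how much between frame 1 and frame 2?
-1.8

Distance in frame 1: 8.4. Distance in frame 2: 6.6.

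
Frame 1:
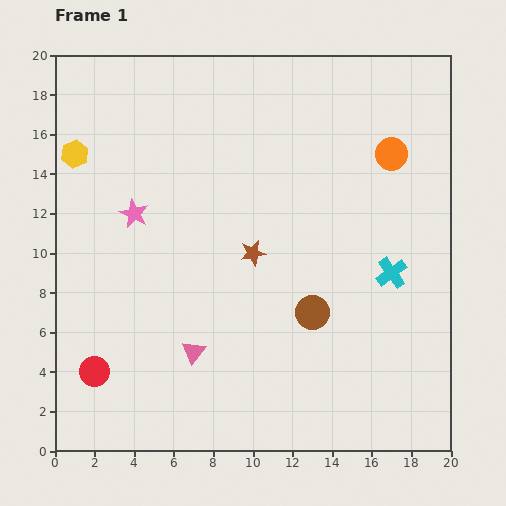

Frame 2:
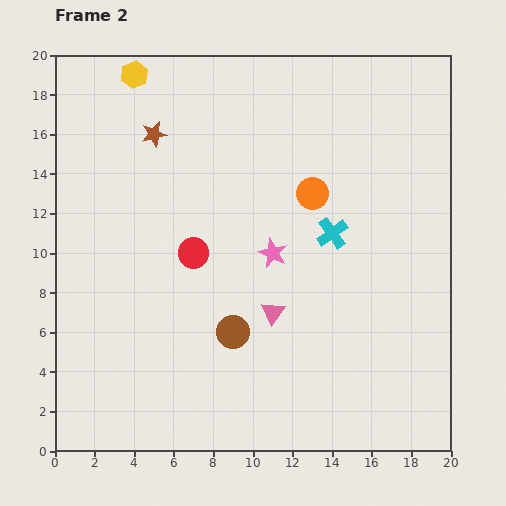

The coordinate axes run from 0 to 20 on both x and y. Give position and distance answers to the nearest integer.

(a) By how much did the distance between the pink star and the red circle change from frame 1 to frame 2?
-4

Distance in frame 1: 8. Distance in frame 2: 4.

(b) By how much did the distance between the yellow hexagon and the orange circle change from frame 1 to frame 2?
-5

Distance in frame 1: 16. Distance in frame 2: 11.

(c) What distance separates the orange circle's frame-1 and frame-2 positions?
4

The orange circle moved from (17, 15) to (13, 13), a distance of √(4² + 2²) ≈ 4.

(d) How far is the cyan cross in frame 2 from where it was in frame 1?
4

The cyan cross moved from (17, 9) to (14, 11), a distance of √(3² + 2²) ≈ 4.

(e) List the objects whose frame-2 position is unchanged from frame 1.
none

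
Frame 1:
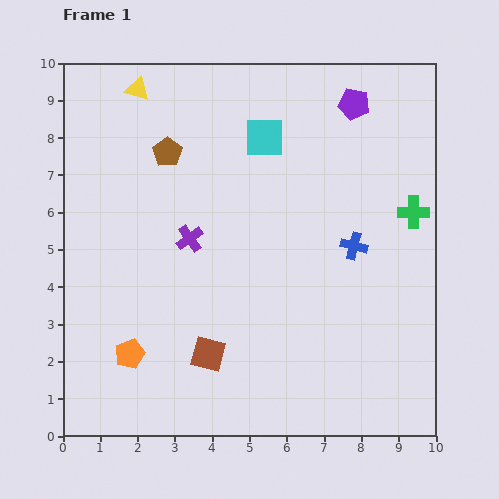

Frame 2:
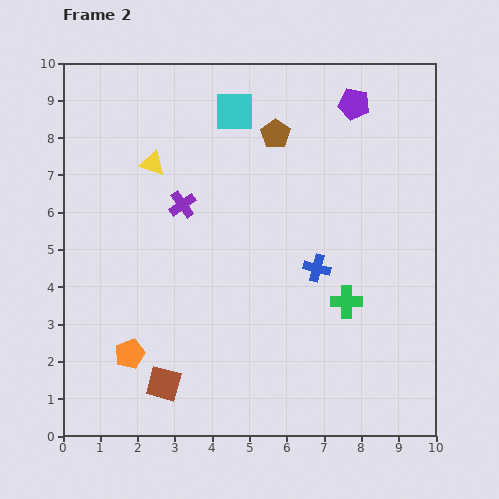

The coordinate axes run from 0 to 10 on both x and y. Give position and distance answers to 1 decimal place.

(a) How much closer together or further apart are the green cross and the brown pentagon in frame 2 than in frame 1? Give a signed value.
-1.9

Distance in frame 1: 6.8. Distance in frame 2: 4.9.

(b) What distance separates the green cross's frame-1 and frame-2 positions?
3.0

The green cross moved from (9.4, 6.0) to (7.6, 3.6), a distance of √(1.8² + 2.4²) ≈ 3.0.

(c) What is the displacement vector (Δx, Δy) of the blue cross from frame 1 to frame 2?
(-1.0, -0.6)

The blue cross was at (7.8, 5.1) in frame 1 and (6.8, 4.5) in frame 2.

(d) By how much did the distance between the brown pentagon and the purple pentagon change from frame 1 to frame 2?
-3.0

Distance in frame 1: 5.2. Distance in frame 2: 2.2.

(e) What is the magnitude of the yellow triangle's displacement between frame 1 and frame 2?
2.0

The yellow triangle moved from (2.0, 9.3) to (2.4, 7.3), a distance of √(0.4² + 2.0²) ≈ 2.0.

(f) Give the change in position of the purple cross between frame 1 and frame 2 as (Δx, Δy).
(-0.2, 0.9)

The purple cross was at (3.4, 5.3) in frame 1 and (3.2, 6.2) in frame 2.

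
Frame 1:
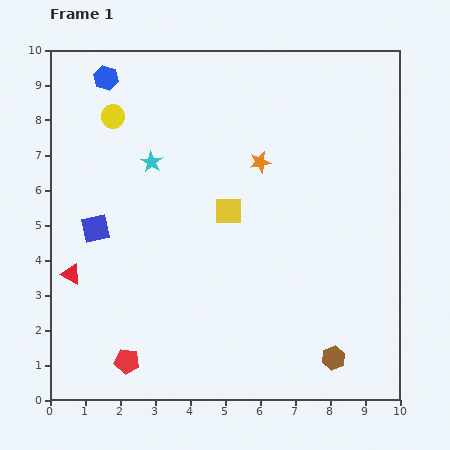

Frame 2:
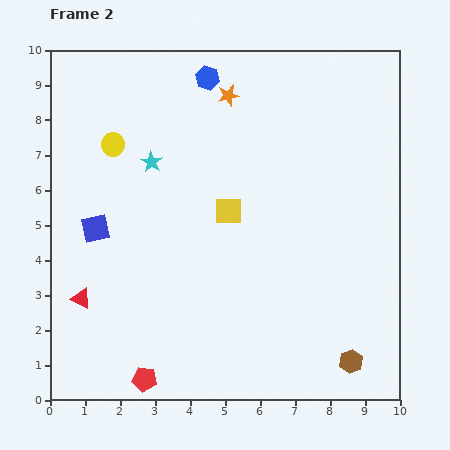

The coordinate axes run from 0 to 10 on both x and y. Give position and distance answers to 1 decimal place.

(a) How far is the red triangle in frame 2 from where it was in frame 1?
0.8

The red triangle moved from (0.6, 3.6) to (0.9, 2.9), a distance of √(0.3² + 0.7²) ≈ 0.8.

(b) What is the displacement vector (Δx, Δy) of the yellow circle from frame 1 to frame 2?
(0.0, -0.8)

The yellow circle was at (1.8, 8.1) in frame 1 and (1.8, 7.3) in frame 2.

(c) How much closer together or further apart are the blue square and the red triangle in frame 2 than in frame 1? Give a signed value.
+0.5

Distance in frame 1: 1.5. Distance in frame 2: 2.0.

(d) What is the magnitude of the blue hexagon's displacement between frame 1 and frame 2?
2.9

The blue hexagon moved from (1.6, 9.2) to (4.5, 9.2), a distance of √(2.9² + 0.0²) ≈ 2.9.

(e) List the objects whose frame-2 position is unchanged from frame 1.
the cyan star, the yellow square, the blue square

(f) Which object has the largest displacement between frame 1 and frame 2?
the blue hexagon

(moved 2.9; next 2.1)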